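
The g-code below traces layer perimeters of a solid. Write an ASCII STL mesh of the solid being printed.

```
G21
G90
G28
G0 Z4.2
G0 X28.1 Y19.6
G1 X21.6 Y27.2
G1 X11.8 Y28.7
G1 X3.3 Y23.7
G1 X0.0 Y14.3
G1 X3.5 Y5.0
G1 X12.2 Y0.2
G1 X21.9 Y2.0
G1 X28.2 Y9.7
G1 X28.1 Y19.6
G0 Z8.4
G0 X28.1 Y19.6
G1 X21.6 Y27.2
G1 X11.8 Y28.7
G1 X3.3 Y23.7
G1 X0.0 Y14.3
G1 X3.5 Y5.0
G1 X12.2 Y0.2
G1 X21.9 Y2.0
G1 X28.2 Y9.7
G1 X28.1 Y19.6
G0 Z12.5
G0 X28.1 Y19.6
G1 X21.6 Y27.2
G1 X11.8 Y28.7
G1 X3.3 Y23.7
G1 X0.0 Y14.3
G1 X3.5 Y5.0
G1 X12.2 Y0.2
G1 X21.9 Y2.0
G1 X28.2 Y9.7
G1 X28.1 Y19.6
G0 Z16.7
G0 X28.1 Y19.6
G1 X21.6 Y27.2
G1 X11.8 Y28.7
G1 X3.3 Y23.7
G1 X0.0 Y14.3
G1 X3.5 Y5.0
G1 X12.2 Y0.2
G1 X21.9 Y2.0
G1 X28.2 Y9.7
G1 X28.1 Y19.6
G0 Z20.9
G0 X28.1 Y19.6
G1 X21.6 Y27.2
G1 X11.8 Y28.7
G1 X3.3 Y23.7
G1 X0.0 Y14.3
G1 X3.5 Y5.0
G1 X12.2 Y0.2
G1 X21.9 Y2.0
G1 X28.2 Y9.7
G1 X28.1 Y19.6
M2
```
solid part
  facet normal 0.0000 0.0000 -1.0000
    outer loop
      vertex 11.8 28.7 0.0
      vertex 21.6 27.2 0.0
      vertex 28.1 19.6 0.0
    endloop
  endfacet
  facet normal 0.0000 0.0000 -1.0000
    outer loop
      vertex 3.3 23.7 0.0
      vertex 11.8 28.7 0.0
      vertex 28.1 19.6 0.0
    endloop
  endfacet
  facet normal 0.0000 0.0000 -1.0000
    outer loop
      vertex 0.0 14.3 0.0
      vertex 3.3 23.7 0.0
      vertex 28.1 19.6 0.0
    endloop
  endfacet
  facet normal 0.0000 0.0000 -1.0000
    outer loop
      vertex 3.5 5.0 0.0
      vertex 0.0 14.3 0.0
      vertex 28.1 19.6 0.0
    endloop
  endfacet
  facet normal 0.0000 0.0000 -1.0000
    outer loop
      vertex 12.2 0.2 0.0
      vertex 3.5 5.0 0.0
      vertex 28.1 19.6 0.0
    endloop
  endfacet
  facet normal 0.0000 0.0000 -1.0000
    outer loop
      vertex 21.9 2.0 0.0
      vertex 12.2 0.2 0.0
      vertex 28.1 19.6 0.0
    endloop
  endfacet
  facet normal 0.0000 0.0000 -1.0000
    outer loop
      vertex 28.2 9.7 0.0
      vertex 21.9 2.0 0.0
      vertex 28.1 19.6 0.0
    endloop
  endfacet
  facet normal 0.0000 0.0000 1.0000
    outer loop
      vertex 28.1 19.6 20.9
      vertex 21.6 27.2 20.9
      vertex 11.8 28.7 20.9
    endloop
  endfacet
  facet normal 0.0000 0.0000 1.0000
    outer loop
      vertex 28.1 19.6 20.9
      vertex 11.8 28.7 20.9
      vertex 3.3 23.7 20.9
    endloop
  endfacet
  facet normal 0.0000 0.0000 1.0000
    outer loop
      vertex 28.1 19.6 20.9
      vertex 3.3 23.7 20.9
      vertex 0.0 14.3 20.9
    endloop
  endfacet
  facet normal 0.0000 0.0000 1.0000
    outer loop
      vertex 28.1 19.6 20.9
      vertex 0.0 14.3 20.9
      vertex 3.5 5.0 20.9
    endloop
  endfacet
  facet normal 0.0000 0.0000 1.0000
    outer loop
      vertex 28.1 19.6 20.9
      vertex 3.5 5.0 20.9
      vertex 12.2 0.2 20.9
    endloop
  endfacet
  facet normal 0.0000 0.0000 1.0000
    outer loop
      vertex 28.1 19.6 20.9
      vertex 12.2 0.2 20.9
      vertex 21.9 2.0 20.9
    endloop
  endfacet
  facet normal 0.0000 0.0000 1.0000
    outer loop
      vertex 28.1 19.6 20.9
      vertex 21.9 2.0 20.9
      vertex 28.2 9.7 20.9
    endloop
  endfacet
  facet normal 0.7600 0.6500 0.0000
    outer loop
      vertex 28.1 19.6 0.0
      vertex 21.6 27.2 0.0
      vertex 21.6 27.2 20.9
    endloop
  endfacet
  facet normal 0.7600 0.6500 0.0000
    outer loop
      vertex 28.1 19.6 0.0
      vertex 21.6 27.2 20.9
      vertex 28.1 19.6 20.9
    endloop
  endfacet
  facet normal 0.1513 0.9885 0.0000
    outer loop
      vertex 21.6 27.2 0.0
      vertex 11.8 28.7 0.0
      vertex 11.8 28.7 20.9
    endloop
  endfacet
  facet normal 0.1513 0.9885 0.0000
    outer loop
      vertex 21.6 27.2 0.0
      vertex 11.8 28.7 20.9
      vertex 21.6 27.2 20.9
    endloop
  endfacet
  facet normal -0.5070 0.8619 0.0000
    outer loop
      vertex 11.8 28.7 0.0
      vertex 3.3 23.7 0.0
      vertex 3.3 23.7 20.9
    endloop
  endfacet
  facet normal -0.5070 0.8619 0.0000
    outer loop
      vertex 11.8 28.7 0.0
      vertex 3.3 23.7 20.9
      vertex 11.8 28.7 20.9
    endloop
  endfacet
  facet normal -0.9435 0.3312 0.0000
    outer loop
      vertex 3.3 23.7 0.0
      vertex 0.0 14.3 0.0
      vertex 0.0 14.3 20.9
    endloop
  endfacet
  facet normal -0.9435 0.3312 0.0000
    outer loop
      vertex 3.3 23.7 0.0
      vertex 0.0 14.3 20.9
      vertex 3.3 23.7 20.9
    endloop
  endfacet
  facet normal -0.9359 -0.3522 0.0000
    outer loop
      vertex 0.0 14.3 0.0
      vertex 3.5 5.0 0.0
      vertex 3.5 5.0 20.9
    endloop
  endfacet
  facet normal -0.9359 -0.3522 0.0000
    outer loop
      vertex 0.0 14.3 0.0
      vertex 3.5 5.0 20.9
      vertex 0.0 14.3 20.9
    endloop
  endfacet
  facet normal -0.4831 -0.8756 0.0000
    outer loop
      vertex 3.5 5.0 0.0
      vertex 12.2 0.2 0.0
      vertex 12.2 0.2 20.9
    endloop
  endfacet
  facet normal -0.4831 -0.8756 0.0000
    outer loop
      vertex 3.5 5.0 0.0
      vertex 12.2 0.2 20.9
      vertex 3.5 5.0 20.9
    endloop
  endfacet
  facet normal 0.1825 -0.9832 0.0000
    outer loop
      vertex 12.2 0.2 0.0
      vertex 21.9 2.0 0.0
      vertex 21.9 2.0 20.9
    endloop
  endfacet
  facet normal 0.1825 -0.9832 0.0000
    outer loop
      vertex 12.2 0.2 0.0
      vertex 21.9 2.0 20.9
      vertex 12.2 0.2 20.9
    endloop
  endfacet
  facet normal 0.7740 -0.6332 0.0000
    outer loop
      vertex 21.9 2.0 0.0
      vertex 28.2 9.7 0.0
      vertex 28.2 9.7 20.9
    endloop
  endfacet
  facet normal 0.7740 -0.6332 0.0000
    outer loop
      vertex 21.9 2.0 0.0
      vertex 28.2 9.7 20.9
      vertex 21.9 2.0 20.9
    endloop
  endfacet
  facet normal 0.9999 0.0101 0.0000
    outer loop
      vertex 28.2 9.7 0.0
      vertex 28.1 19.6 0.0
      vertex 28.1 19.6 20.9
    endloop
  endfacet
  facet normal 0.9999 0.0101 0.0000
    outer loop
      vertex 28.2 9.7 0.0
      vertex 28.1 19.6 20.9
      vertex 28.2 9.7 20.9
    endloop
  endfacet
endsolid part

The G0 Z moves step by Δz≈4.2 mm. Every layer's G1 loop is the same polygon, so the solid is a straight extrusion of it from z=0 to z≈20.9. Closing with flat bottom and top caps and triangulating gives 32 facets — a regular 9-sided prism (a cylinder approximated with 9 flat sides), circumscribed radius ≈ 14.5 mm, height ≈ 20.9 mm.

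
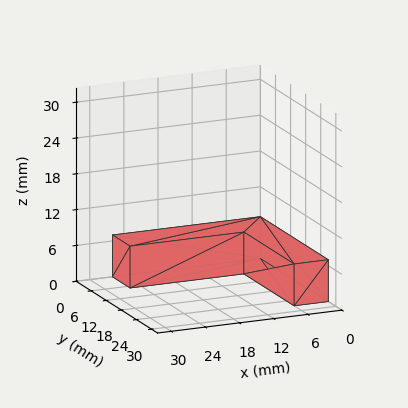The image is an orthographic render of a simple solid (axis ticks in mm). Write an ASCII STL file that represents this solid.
Reading the render: the shape is an L-shaped prism: outer 26 × 27 mm, arm thicknesses ≈ 7 mm (horizontal) and 6 mm (vertical), extruded 7 mm in z (dimensions read to the nearest mm from the axis ticks). For the STL, each face is triangulated and given an outward normal.

solid part
  facet normal 0.0000 0.0000 -1.0000
    outer loop
      vertex 26.00 7.00 0.00
      vertex 26.00 0.00 0.00
      vertex 0.00 0.00 0.00
    endloop
  endfacet
  facet normal 0.0000 0.0000 -1.0000
    outer loop
      vertex 6.00 7.00 0.00
      vertex 26.00 7.00 0.00
      vertex 0.00 0.00 0.00
    endloop
  endfacet
  facet normal 0.0000 0.0000 -1.0000
    outer loop
      vertex 6.00 27.00 0.00
      vertex 6.00 7.00 0.00
      vertex 0.00 0.00 0.00
    endloop
  endfacet
  facet normal 0.0000 0.0000 -1.0000
    outer loop
      vertex 0.00 27.00 0.00
      vertex 6.00 27.00 0.00
      vertex 0.00 0.00 0.00
    endloop
  endfacet
  facet normal 0.0000 0.0000 1.0000
    outer loop
      vertex 0.00 0.00 7.00
      vertex 26.00 0.00 7.00
      vertex 26.00 7.00 7.00
    endloop
  endfacet
  facet normal 0.0000 0.0000 1.0000
    outer loop
      vertex 0.00 0.00 7.00
      vertex 26.00 7.00 7.00
      vertex 6.00 7.00 7.00
    endloop
  endfacet
  facet normal 0.0000 0.0000 1.0000
    outer loop
      vertex 0.00 0.00 7.00
      vertex 6.00 7.00 7.00
      vertex 6.00 27.00 7.00
    endloop
  endfacet
  facet normal 0.0000 0.0000 1.0000
    outer loop
      vertex 0.00 0.00 7.00
      vertex 6.00 27.00 7.00
      vertex 0.00 27.00 7.00
    endloop
  endfacet
  facet normal 0.0000 -1.0000 0.0000
    outer loop
      vertex 0.00 0.00 0.00
      vertex 26.00 0.00 0.00
      vertex 26.00 0.00 7.00
    endloop
  endfacet
  facet normal 0.0000 -1.0000 0.0000
    outer loop
      vertex 0.00 0.00 0.00
      vertex 26.00 0.00 7.00
      vertex 0.00 0.00 7.00
    endloop
  endfacet
  facet normal 1.0000 0.0000 0.0000
    outer loop
      vertex 26.00 0.00 0.00
      vertex 26.00 7.00 0.00
      vertex 26.00 7.00 7.00
    endloop
  endfacet
  facet normal 1.0000 0.0000 0.0000
    outer loop
      vertex 26.00 0.00 0.00
      vertex 26.00 7.00 7.00
      vertex 26.00 0.00 7.00
    endloop
  endfacet
  facet normal 0.0000 1.0000 0.0000
    outer loop
      vertex 26.00 7.00 0.00
      vertex 6.00 7.00 0.00
      vertex 6.00 7.00 7.00
    endloop
  endfacet
  facet normal 0.0000 1.0000 0.0000
    outer loop
      vertex 26.00 7.00 0.00
      vertex 6.00 7.00 7.00
      vertex 26.00 7.00 7.00
    endloop
  endfacet
  facet normal 1.0000 0.0000 0.0000
    outer loop
      vertex 6.00 7.00 0.00
      vertex 6.00 27.00 0.00
      vertex 6.00 27.00 7.00
    endloop
  endfacet
  facet normal 1.0000 0.0000 0.0000
    outer loop
      vertex 6.00 7.00 0.00
      vertex 6.00 27.00 7.00
      vertex 6.00 7.00 7.00
    endloop
  endfacet
  facet normal 0.0000 1.0000 0.0000
    outer loop
      vertex 6.00 27.00 0.00
      vertex 0.00 27.00 0.00
      vertex 0.00 27.00 7.00
    endloop
  endfacet
  facet normal 0.0000 1.0000 0.0000
    outer loop
      vertex 6.00 27.00 0.00
      vertex 0.00 27.00 7.00
      vertex 6.00 27.00 7.00
    endloop
  endfacet
  facet normal -1.0000 0.0000 0.0000
    outer loop
      vertex 0.00 27.00 0.00
      vertex 0.00 0.00 0.00
      vertex 0.00 0.00 7.00
    endloop
  endfacet
  facet normal -1.0000 0.0000 0.0000
    outer loop
      vertex 0.00 27.00 0.00
      vertex 0.00 0.00 7.00
      vertex 0.00 27.00 7.00
    endloop
  endfacet
endsolid part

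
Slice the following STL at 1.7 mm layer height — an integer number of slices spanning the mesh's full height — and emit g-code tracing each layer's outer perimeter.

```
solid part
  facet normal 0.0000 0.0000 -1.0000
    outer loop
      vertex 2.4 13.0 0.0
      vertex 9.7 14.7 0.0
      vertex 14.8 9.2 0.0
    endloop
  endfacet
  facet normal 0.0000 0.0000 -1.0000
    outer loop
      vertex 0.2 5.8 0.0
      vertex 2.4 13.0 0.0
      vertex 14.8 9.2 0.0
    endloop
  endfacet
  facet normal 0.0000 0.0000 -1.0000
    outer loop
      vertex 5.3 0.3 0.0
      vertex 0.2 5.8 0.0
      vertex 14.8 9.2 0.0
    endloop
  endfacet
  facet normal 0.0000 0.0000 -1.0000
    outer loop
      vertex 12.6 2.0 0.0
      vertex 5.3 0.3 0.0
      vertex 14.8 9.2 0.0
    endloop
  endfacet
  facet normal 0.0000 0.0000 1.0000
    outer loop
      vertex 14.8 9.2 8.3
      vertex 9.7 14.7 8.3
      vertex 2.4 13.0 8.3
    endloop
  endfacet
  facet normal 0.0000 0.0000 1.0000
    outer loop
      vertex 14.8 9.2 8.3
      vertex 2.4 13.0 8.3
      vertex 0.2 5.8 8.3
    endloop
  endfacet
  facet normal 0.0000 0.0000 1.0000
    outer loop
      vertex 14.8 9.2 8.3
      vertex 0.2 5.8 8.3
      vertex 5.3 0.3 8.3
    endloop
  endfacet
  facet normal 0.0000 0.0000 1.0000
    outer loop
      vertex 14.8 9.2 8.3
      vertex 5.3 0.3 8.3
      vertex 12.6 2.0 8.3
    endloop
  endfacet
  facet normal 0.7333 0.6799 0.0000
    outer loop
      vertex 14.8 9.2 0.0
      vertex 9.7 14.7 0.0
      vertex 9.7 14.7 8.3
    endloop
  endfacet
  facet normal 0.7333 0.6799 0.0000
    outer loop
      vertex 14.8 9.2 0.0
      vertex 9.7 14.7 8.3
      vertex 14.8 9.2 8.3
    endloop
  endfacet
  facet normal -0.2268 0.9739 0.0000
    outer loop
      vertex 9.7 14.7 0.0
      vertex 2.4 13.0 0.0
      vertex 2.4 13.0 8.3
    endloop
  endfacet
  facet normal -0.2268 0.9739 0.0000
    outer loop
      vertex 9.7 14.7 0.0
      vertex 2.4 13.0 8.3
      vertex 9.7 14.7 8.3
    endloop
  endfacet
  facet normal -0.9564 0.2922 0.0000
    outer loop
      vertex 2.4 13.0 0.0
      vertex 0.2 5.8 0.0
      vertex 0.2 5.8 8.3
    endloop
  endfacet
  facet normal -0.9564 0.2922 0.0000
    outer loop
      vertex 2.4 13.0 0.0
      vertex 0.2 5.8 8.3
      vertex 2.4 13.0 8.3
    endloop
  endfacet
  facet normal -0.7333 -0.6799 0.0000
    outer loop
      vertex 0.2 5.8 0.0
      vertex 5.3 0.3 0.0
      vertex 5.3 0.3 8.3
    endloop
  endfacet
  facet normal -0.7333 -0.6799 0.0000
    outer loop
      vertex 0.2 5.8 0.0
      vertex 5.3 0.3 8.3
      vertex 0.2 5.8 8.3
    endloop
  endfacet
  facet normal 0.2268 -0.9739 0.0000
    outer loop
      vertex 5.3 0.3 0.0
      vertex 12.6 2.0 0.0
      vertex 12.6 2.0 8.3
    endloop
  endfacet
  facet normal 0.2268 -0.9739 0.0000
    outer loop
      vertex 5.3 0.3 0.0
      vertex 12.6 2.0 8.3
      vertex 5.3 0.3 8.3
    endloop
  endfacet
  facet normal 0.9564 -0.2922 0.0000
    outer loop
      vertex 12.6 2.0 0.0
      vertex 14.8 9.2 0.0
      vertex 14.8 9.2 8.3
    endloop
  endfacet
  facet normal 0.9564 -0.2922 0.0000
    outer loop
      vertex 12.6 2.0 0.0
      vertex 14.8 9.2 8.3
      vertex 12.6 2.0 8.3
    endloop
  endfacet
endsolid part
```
; perimeter-only toolpath
G21 ; units = mm
G90 ; absolute positioning
G28 ; home
; layer 1
G0 Z1.7
G0 X14.8 Y9.2
G1 X9.7 Y14.7
G1 X2.4 Y13.0
G1 X0.2 Y5.8
G1 X5.3 Y0.3
G1 X12.6 Y2.0
G1 X14.8 Y9.2
; layer 2
G0 Z3.3
G0 X14.8 Y9.2
G1 X9.7 Y14.7
G1 X2.4 Y13.0
G1 X0.2 Y5.8
G1 X5.3 Y0.3
G1 X12.6 Y2.0
G1 X14.8 Y9.2
; layer 3
G0 Z5.0
G0 X14.8 Y9.2
G1 X9.7 Y14.7
G1 X2.4 Y13.0
G1 X0.2 Y5.8
G1 X5.3 Y0.3
G1 X12.6 Y2.0
G1 X14.8 Y9.2
; layer 4
G0 Z6.6
G0 X14.8 Y9.2
G1 X9.7 Y14.7
G1 X2.4 Y13.0
G1 X0.2 Y5.8
G1 X5.3 Y0.3
G1 X12.6 Y2.0
G1 X14.8 Y9.2
; layer 5
G0 Z8.3
G0 X14.8 Y9.2
G1 X9.7 Y14.7
G1 X2.4 Y13.0
G1 X0.2 Y5.8
G1 X5.3 Y0.3
G1 X12.6 Y2.0
G1 X14.8 Y9.2
M2 ; end

The solid is a regular 6-sided prism (a cylinder approximated with 6 flat sides), circumscribed radius ≈ 7.5 mm, height ≈ 8.3 mm. Slicing at Δz = 1.7 mm — 5 equal slices spanning the solid's height, so layer i sits at z = i·h/5 — gives 5 non-empty perimeters. Each is a 6-segment closed polygon; G0 lifts to the layer z and rapids to the start vertex, then G1 traces the edges.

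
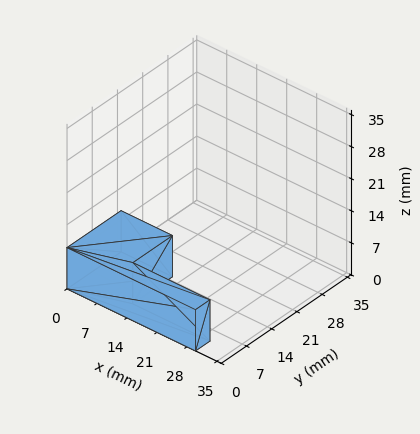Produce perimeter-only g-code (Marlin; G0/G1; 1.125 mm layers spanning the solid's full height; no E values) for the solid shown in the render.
Reading the render: the shape is an L-shaped prism: outer 30 × 15 mm, arm thicknesses ≈ 4 mm (horizontal) and 12 mm (vertical), extruded 9 mm in z (dimensions read to the nearest mm from the axis ticks). For the g-code, the solid's height is divided into equal slices at the stated Δz and each level perimeter traced with G1 moves after a G0 lift.

; perimeter-only toolpath
G21 ; units = mm
G90 ; absolute positioning
G28 ; home
; layer 1
G0 Z1.125
G0 X0.000 Y0.000
G1 X30.000 Y0.000
G1 X30.000 Y4.000
G1 X12.000 Y4.000
G1 X12.000 Y15.000
G1 X0.000 Y15.000
G1 X0.000 Y0.000
; layer 2
G0 Z2.250
G0 X0.000 Y0.000
G1 X30.000 Y0.000
G1 X30.000 Y4.000
G1 X12.000 Y4.000
G1 X12.000 Y15.000
G1 X0.000 Y15.000
G1 X0.000 Y0.000
; layer 3
G0 Z3.375
G0 X0.000 Y0.000
G1 X30.000 Y0.000
G1 X30.000 Y4.000
G1 X12.000 Y4.000
G1 X12.000 Y15.000
G1 X0.000 Y15.000
G1 X0.000 Y0.000
; layer 4
G0 Z4.500
G0 X0.000 Y0.000
G1 X30.000 Y0.000
G1 X30.000 Y4.000
G1 X12.000 Y4.000
G1 X12.000 Y15.000
G1 X0.000 Y15.000
G1 X0.000 Y0.000
; layer 5
G0 Z5.625
G0 X0.000 Y0.000
G1 X30.000 Y0.000
G1 X30.000 Y4.000
G1 X12.000 Y4.000
G1 X12.000 Y15.000
G1 X0.000 Y15.000
G1 X0.000 Y0.000
; layer 6
G0 Z6.750
G0 X0.000 Y0.000
G1 X30.000 Y0.000
G1 X30.000 Y4.000
G1 X12.000 Y4.000
G1 X12.000 Y15.000
G1 X0.000 Y15.000
G1 X0.000 Y0.000
; layer 7
G0 Z7.875
G0 X0.000 Y0.000
G1 X30.000 Y0.000
G1 X30.000 Y4.000
G1 X12.000 Y4.000
G1 X12.000 Y15.000
G1 X0.000 Y15.000
G1 X0.000 Y0.000
; layer 8
G0 Z9.000
G0 X0.000 Y0.000
G1 X30.000 Y0.000
G1 X30.000 Y4.000
G1 X12.000 Y4.000
G1 X12.000 Y15.000
G1 X0.000 Y15.000
G1 X0.000 Y0.000
M2 ; end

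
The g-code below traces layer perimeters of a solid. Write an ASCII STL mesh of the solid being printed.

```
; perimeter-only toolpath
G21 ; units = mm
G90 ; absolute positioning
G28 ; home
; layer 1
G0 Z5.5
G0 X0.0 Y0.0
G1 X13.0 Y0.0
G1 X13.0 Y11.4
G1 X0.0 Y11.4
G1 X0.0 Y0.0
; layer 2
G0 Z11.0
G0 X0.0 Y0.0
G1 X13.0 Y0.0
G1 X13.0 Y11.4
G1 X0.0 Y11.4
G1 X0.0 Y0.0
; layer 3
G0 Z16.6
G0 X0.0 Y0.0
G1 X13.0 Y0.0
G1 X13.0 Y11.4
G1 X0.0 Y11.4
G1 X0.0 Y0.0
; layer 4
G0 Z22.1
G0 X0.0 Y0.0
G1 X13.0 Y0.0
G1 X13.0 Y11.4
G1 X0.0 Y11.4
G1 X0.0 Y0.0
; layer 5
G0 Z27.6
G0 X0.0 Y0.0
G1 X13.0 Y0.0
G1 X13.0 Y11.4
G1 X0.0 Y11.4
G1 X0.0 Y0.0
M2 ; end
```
solid part
  facet normal 0.0000 0.0000 -1.0000
    outer loop
      vertex 13.0 11.4 0.0
      vertex 13.0 0.0 0.0
      vertex 0.0 0.0 0.0
    endloop
  endfacet
  facet normal 0.0000 0.0000 -1.0000
    outer loop
      vertex 0.0 11.4 0.0
      vertex 13.0 11.4 0.0
      vertex 0.0 0.0 0.0
    endloop
  endfacet
  facet normal 0.0000 0.0000 1.0000
    outer loop
      vertex 0.0 0.0 27.6
      vertex 13.0 0.0 27.6
      vertex 13.0 11.4 27.6
    endloop
  endfacet
  facet normal 0.0000 0.0000 1.0000
    outer loop
      vertex 0.0 0.0 27.6
      vertex 13.0 11.4 27.6
      vertex 0.0 11.4 27.6
    endloop
  endfacet
  facet normal 0.0000 -1.0000 0.0000
    outer loop
      vertex 0.0 0.0 0.0
      vertex 13.0 0.0 0.0
      vertex 13.0 0.0 27.6
    endloop
  endfacet
  facet normal 0.0000 -1.0000 0.0000
    outer loop
      vertex 0.0 0.0 0.0
      vertex 13.0 0.0 27.6
      vertex 0.0 0.0 27.6
    endloop
  endfacet
  facet normal 0.0000 1.0000 0.0000
    outer loop
      vertex 13.0 11.4 27.6
      vertex 13.0 11.4 0.0
      vertex 0.0 11.4 0.0
    endloop
  endfacet
  facet normal 0.0000 1.0000 0.0000
    outer loop
      vertex 0.0 11.4 27.6
      vertex 13.0 11.4 27.6
      vertex 0.0 11.4 0.0
    endloop
  endfacet
  facet normal -1.0000 0.0000 0.0000
    outer loop
      vertex 0.0 11.4 27.6
      vertex 0.0 11.4 0.0
      vertex 0.0 0.0 0.0
    endloop
  endfacet
  facet normal -1.0000 0.0000 0.0000
    outer loop
      vertex 0.0 0.0 27.6
      vertex 0.0 11.4 27.6
      vertex 0.0 0.0 0.0
    endloop
  endfacet
  facet normal 1.0000 0.0000 0.0000
    outer loop
      vertex 13.0 0.0 0.0
      vertex 13.0 11.4 0.0
      vertex 13.0 11.4 27.6
    endloop
  endfacet
  facet normal 1.0000 0.0000 0.0000
    outer loop
      vertex 13.0 0.0 0.0
      vertex 13.0 11.4 27.6
      vertex 13.0 0.0 27.6
    endloop
  endfacet
endsolid part

The G0 Z moves step by Δz≈5.5 mm. Every layer's G1 loop is the same polygon, so the solid is a straight extrusion of it from z=0 to z≈27.6. Closing with flat bottom and top caps and triangulating gives 12 facets — a rectangular box, roughly 13 × 11.4 mm footprint and 27.6 mm tall.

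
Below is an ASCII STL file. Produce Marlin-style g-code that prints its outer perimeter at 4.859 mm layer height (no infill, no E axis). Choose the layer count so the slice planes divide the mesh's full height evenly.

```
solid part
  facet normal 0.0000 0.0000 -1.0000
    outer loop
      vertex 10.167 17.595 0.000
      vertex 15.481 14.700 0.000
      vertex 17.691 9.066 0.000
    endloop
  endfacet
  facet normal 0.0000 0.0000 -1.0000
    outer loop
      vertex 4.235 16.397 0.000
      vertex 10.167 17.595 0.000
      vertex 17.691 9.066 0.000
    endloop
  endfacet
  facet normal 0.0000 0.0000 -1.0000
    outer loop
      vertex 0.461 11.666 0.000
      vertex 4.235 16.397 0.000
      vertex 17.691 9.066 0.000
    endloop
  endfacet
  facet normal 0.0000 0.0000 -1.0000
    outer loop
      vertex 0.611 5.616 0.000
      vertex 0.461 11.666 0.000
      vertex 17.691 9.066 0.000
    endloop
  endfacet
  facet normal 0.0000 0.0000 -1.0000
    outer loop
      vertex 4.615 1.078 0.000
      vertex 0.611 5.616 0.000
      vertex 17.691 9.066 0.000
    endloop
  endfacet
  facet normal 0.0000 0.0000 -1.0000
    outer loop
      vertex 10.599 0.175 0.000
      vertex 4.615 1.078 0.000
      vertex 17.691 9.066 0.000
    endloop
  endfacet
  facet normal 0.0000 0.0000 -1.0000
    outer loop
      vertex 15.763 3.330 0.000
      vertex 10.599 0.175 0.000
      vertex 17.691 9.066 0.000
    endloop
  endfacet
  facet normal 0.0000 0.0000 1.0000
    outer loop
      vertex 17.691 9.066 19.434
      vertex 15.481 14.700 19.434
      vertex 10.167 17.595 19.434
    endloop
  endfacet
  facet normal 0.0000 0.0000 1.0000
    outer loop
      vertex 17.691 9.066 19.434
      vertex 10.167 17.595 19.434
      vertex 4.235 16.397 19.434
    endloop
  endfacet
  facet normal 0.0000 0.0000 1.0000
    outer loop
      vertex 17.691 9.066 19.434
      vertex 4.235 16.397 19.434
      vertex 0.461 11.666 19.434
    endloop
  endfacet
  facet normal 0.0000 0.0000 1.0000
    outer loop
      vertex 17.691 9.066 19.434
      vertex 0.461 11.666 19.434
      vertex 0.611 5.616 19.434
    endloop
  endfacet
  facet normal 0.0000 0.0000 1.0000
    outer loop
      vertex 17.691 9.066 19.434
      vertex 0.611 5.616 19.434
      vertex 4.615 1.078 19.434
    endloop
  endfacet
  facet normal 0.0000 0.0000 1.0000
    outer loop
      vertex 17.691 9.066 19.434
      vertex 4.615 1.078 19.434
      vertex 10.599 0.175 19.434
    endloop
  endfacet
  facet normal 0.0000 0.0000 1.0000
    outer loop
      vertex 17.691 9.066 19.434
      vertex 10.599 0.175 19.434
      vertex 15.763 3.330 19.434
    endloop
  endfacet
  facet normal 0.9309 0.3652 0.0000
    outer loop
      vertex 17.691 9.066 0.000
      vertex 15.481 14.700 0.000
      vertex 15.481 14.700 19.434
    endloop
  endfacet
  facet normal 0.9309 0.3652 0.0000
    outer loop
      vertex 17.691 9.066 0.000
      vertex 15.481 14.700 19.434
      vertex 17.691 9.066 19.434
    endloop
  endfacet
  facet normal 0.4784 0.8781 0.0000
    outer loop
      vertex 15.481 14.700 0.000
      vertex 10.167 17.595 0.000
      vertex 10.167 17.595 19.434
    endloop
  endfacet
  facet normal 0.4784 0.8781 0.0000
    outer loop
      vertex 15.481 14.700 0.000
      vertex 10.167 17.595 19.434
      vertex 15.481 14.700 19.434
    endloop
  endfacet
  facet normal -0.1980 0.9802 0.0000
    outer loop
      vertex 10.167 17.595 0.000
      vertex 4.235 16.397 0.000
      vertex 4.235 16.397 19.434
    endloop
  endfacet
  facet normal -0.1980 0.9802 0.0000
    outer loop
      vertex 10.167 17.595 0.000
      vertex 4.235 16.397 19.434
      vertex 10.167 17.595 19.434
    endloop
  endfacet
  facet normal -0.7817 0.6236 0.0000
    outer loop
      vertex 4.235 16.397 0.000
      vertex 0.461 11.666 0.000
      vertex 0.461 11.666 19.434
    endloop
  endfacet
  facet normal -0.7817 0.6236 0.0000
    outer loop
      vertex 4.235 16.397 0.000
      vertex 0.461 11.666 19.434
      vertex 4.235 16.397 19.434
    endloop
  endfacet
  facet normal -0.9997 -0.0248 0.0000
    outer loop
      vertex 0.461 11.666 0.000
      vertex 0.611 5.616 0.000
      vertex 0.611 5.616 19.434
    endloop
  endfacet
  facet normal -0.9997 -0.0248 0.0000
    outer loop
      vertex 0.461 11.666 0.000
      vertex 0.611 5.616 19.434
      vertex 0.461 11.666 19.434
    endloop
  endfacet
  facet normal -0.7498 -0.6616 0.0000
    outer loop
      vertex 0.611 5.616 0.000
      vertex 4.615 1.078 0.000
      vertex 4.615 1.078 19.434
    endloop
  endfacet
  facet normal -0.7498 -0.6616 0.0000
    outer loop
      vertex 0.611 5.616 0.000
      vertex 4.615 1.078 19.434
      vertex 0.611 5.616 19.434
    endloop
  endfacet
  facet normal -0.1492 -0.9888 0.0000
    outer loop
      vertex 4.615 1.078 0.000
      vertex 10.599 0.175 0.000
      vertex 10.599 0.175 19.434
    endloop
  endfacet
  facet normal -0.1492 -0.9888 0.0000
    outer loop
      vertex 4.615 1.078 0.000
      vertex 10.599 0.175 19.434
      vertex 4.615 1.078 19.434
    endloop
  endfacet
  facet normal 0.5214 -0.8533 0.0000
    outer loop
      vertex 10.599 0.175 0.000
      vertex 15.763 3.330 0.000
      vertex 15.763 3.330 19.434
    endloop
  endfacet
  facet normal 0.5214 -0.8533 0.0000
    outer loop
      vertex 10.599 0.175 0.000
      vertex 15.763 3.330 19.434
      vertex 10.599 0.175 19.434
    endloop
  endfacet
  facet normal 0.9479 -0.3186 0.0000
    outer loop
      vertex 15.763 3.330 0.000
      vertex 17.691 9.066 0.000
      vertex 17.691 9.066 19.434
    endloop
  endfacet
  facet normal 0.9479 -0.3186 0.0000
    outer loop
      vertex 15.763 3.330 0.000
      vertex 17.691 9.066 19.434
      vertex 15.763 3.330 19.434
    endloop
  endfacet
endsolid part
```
; perimeter-only toolpath
G21 ; units = mm
G90 ; absolute positioning
G28 ; home
; layer 1
G0 Z4.859
G0 X17.691 Y9.066
G1 X15.481 Y14.700
G1 X10.167 Y17.595
G1 X4.235 Y16.397
G1 X0.461 Y11.666
G1 X0.611 Y5.616
G1 X4.615 Y1.078
G1 X10.599 Y0.175
G1 X15.763 Y3.330
G1 X17.691 Y9.066
; layer 2
G0 Z9.717
G0 X17.691 Y9.066
G1 X15.481 Y14.700
G1 X10.167 Y17.595
G1 X4.235 Y16.397
G1 X0.461 Y11.666
G1 X0.611 Y5.616
G1 X4.615 Y1.078
G1 X10.599 Y0.175
G1 X15.763 Y3.330
G1 X17.691 Y9.066
; layer 3
G0 Z14.576
G0 X17.691 Y9.066
G1 X15.481 Y14.700
G1 X10.167 Y17.595
G1 X4.235 Y16.397
G1 X0.461 Y11.666
G1 X0.611 Y5.616
G1 X4.615 Y1.078
G1 X10.599 Y0.175
G1 X15.763 Y3.330
G1 X17.691 Y9.066
; layer 4
G0 Z19.434
G0 X17.691 Y9.066
G1 X15.481 Y14.700
G1 X10.167 Y17.595
G1 X4.235 Y16.397
G1 X0.461 Y11.666
G1 X0.611 Y5.616
G1 X4.615 Y1.078
G1 X10.599 Y0.175
G1 X15.763 Y3.330
G1 X17.691 Y9.066
M2 ; end

The solid is a regular 9-sided prism (a cylinder approximated with 9 flat sides), circumscribed radius ≈ 8.85 mm, height ≈ 19.4 mm. Slicing at Δz = 4.859 mm — 4 equal slices spanning the solid's height, so layer i sits at z = i·h/4 — gives 4 non-empty perimeters. Each is a 9-segment closed polygon; G0 lifts to the layer z and rapids to the start vertex, then G1 traces the edges.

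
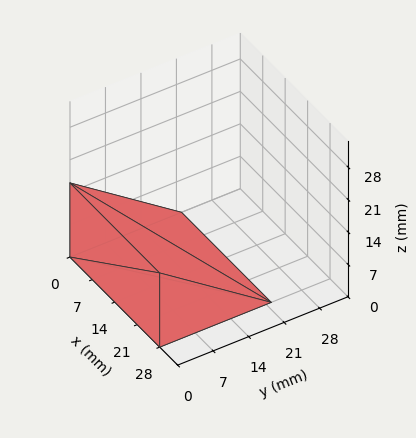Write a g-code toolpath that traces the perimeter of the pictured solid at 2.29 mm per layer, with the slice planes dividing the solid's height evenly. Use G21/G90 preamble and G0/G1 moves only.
Reading the render: the shape is a wedge (ramp): 28 × 22 mm base, rising to 16 mm along the y=0 edge and sloping linearly to z=0 at y=22 (dimensions read to the nearest mm from the axis ticks). For the g-code, the solid's height is divided into equal slices at the stated Δz and each level perimeter traced with G1 moves after a G0 lift.

; perimeter-only toolpath
G21 ; units = mm
G90 ; absolute positioning
G28 ; home
; layer 1
G0 Z2.29
G0 X0.00 Y0.00
G1 X28.00 Y0.00
G1 X28.00 Y18.86
G1 X0.00 Y18.86
G1 X0.00 Y0.00
; layer 2
G0 Z4.57
G0 X0.00 Y0.00
G1 X28.00 Y0.00
G1 X28.00 Y15.71
G1 X0.00 Y15.71
G1 X0.00 Y0.00
; layer 3
G0 Z6.86
G0 X0.00 Y0.00
G1 X28.00 Y0.00
G1 X28.00 Y12.57
G1 X0.00 Y12.57
G1 X0.00 Y0.00
; layer 4
G0 Z9.14
G0 X0.00 Y0.00
G1 X28.00 Y0.00
G1 X28.00 Y9.43
G1 X0.00 Y9.43
G1 X0.00 Y0.00
; layer 5
G0 Z11.43
G0 X0.00 Y0.00
G1 X28.00 Y0.00
G1 X28.00 Y6.29
G1 X0.00 Y6.29
G1 X0.00 Y0.00
; layer 6
G0 Z13.71
G0 X0.00 Y0.00
G1 X28.00 Y0.00
G1 X28.00 Y3.14
G1 X0.00 Y3.14
G1 X0.00 Y0.00
M2 ; end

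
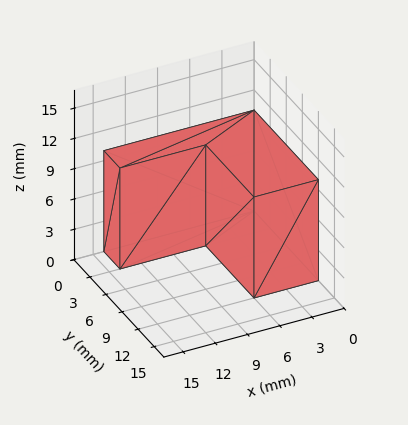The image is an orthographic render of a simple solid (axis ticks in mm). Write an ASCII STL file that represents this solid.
Reading the render: the shape is an L-shaped prism: outer 14 × 12 mm, arm thicknesses ≈ 3 mm (horizontal) and 6 mm (vertical), extruded 10 mm in z (dimensions read to the nearest mm from the axis ticks). For the STL, each face is triangulated and given an outward normal.

solid part
  facet normal 0.0000 0.0000 -1.0000
    outer loop
      vertex 14.000 3.000 0.000
      vertex 14.000 0.000 0.000
      vertex 0.000 0.000 0.000
    endloop
  endfacet
  facet normal 0.0000 0.0000 -1.0000
    outer loop
      vertex 6.000 3.000 0.000
      vertex 14.000 3.000 0.000
      vertex 0.000 0.000 0.000
    endloop
  endfacet
  facet normal 0.0000 0.0000 -1.0000
    outer loop
      vertex 6.000 12.000 0.000
      vertex 6.000 3.000 0.000
      vertex 0.000 0.000 0.000
    endloop
  endfacet
  facet normal 0.0000 0.0000 -1.0000
    outer loop
      vertex 0.000 12.000 0.000
      vertex 6.000 12.000 0.000
      vertex 0.000 0.000 0.000
    endloop
  endfacet
  facet normal 0.0000 0.0000 1.0000
    outer loop
      vertex 0.000 0.000 10.000
      vertex 14.000 0.000 10.000
      vertex 14.000 3.000 10.000
    endloop
  endfacet
  facet normal 0.0000 0.0000 1.0000
    outer loop
      vertex 0.000 0.000 10.000
      vertex 14.000 3.000 10.000
      vertex 6.000 3.000 10.000
    endloop
  endfacet
  facet normal 0.0000 0.0000 1.0000
    outer loop
      vertex 0.000 0.000 10.000
      vertex 6.000 3.000 10.000
      vertex 6.000 12.000 10.000
    endloop
  endfacet
  facet normal 0.0000 0.0000 1.0000
    outer loop
      vertex 0.000 0.000 10.000
      vertex 6.000 12.000 10.000
      vertex 0.000 12.000 10.000
    endloop
  endfacet
  facet normal 0.0000 -1.0000 0.0000
    outer loop
      vertex 0.000 0.000 0.000
      vertex 14.000 0.000 0.000
      vertex 14.000 0.000 10.000
    endloop
  endfacet
  facet normal 0.0000 -1.0000 0.0000
    outer loop
      vertex 0.000 0.000 0.000
      vertex 14.000 0.000 10.000
      vertex 0.000 0.000 10.000
    endloop
  endfacet
  facet normal 1.0000 0.0000 0.0000
    outer loop
      vertex 14.000 0.000 0.000
      vertex 14.000 3.000 0.000
      vertex 14.000 3.000 10.000
    endloop
  endfacet
  facet normal 1.0000 0.0000 0.0000
    outer loop
      vertex 14.000 0.000 0.000
      vertex 14.000 3.000 10.000
      vertex 14.000 0.000 10.000
    endloop
  endfacet
  facet normal 0.0000 1.0000 0.0000
    outer loop
      vertex 14.000 3.000 0.000
      vertex 6.000 3.000 0.000
      vertex 6.000 3.000 10.000
    endloop
  endfacet
  facet normal 0.0000 1.0000 0.0000
    outer loop
      vertex 14.000 3.000 0.000
      vertex 6.000 3.000 10.000
      vertex 14.000 3.000 10.000
    endloop
  endfacet
  facet normal 1.0000 0.0000 0.0000
    outer loop
      vertex 6.000 3.000 0.000
      vertex 6.000 12.000 0.000
      vertex 6.000 12.000 10.000
    endloop
  endfacet
  facet normal 1.0000 0.0000 0.0000
    outer loop
      vertex 6.000 3.000 0.000
      vertex 6.000 12.000 10.000
      vertex 6.000 3.000 10.000
    endloop
  endfacet
  facet normal 0.0000 1.0000 0.0000
    outer loop
      vertex 6.000 12.000 0.000
      vertex 0.000 12.000 0.000
      vertex 0.000 12.000 10.000
    endloop
  endfacet
  facet normal 0.0000 1.0000 0.0000
    outer loop
      vertex 6.000 12.000 0.000
      vertex 0.000 12.000 10.000
      vertex 6.000 12.000 10.000
    endloop
  endfacet
  facet normal -1.0000 0.0000 0.0000
    outer loop
      vertex 0.000 12.000 0.000
      vertex 0.000 0.000 0.000
      vertex 0.000 0.000 10.000
    endloop
  endfacet
  facet normal -1.0000 0.0000 0.0000
    outer loop
      vertex 0.000 12.000 0.000
      vertex 0.000 0.000 10.000
      vertex 0.000 12.000 10.000
    endloop
  endfacet
endsolid part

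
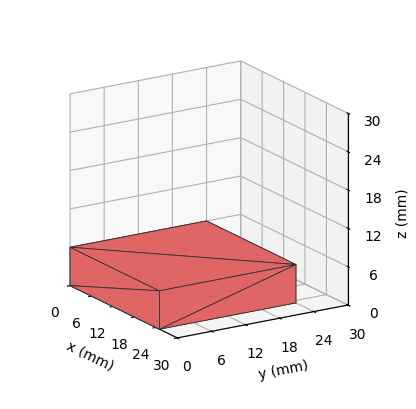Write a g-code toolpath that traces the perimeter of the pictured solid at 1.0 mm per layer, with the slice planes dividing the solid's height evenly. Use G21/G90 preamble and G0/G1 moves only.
Reading the render: the shape is a rectangular box, roughly 25 × 24 mm footprint and 6 mm tall (dimensions read to the nearest mm from the axis ticks). For the g-code, the solid's height is divided into equal slices at the stated Δz and each level perimeter traced with G1 moves after a G0 lift.

; perimeter-only toolpath
G21 ; units = mm
G90 ; absolute positioning
G28 ; home
; layer 1
G0 Z1.0
G0 X0.0 Y0.0
G1 X25.0 Y0.0
G1 X25.0 Y24.0
G1 X0.0 Y24.0
G1 X0.0 Y0.0
; layer 2
G0 Z2.0
G0 X0.0 Y0.0
G1 X25.0 Y0.0
G1 X25.0 Y24.0
G1 X0.0 Y24.0
G1 X0.0 Y0.0
; layer 3
G0 Z3.0
G0 X0.0 Y0.0
G1 X25.0 Y0.0
G1 X25.0 Y24.0
G1 X0.0 Y24.0
G1 X0.0 Y0.0
; layer 4
G0 Z4.0
G0 X0.0 Y0.0
G1 X25.0 Y0.0
G1 X25.0 Y24.0
G1 X0.0 Y24.0
G1 X0.0 Y0.0
; layer 5
G0 Z5.0
G0 X0.0 Y0.0
G1 X25.0 Y0.0
G1 X25.0 Y24.0
G1 X0.0 Y24.0
G1 X0.0 Y0.0
; layer 6
G0 Z6.0
G0 X0.0 Y0.0
G1 X25.0 Y0.0
G1 X25.0 Y24.0
G1 X0.0 Y24.0
G1 X0.0 Y0.0
M2 ; end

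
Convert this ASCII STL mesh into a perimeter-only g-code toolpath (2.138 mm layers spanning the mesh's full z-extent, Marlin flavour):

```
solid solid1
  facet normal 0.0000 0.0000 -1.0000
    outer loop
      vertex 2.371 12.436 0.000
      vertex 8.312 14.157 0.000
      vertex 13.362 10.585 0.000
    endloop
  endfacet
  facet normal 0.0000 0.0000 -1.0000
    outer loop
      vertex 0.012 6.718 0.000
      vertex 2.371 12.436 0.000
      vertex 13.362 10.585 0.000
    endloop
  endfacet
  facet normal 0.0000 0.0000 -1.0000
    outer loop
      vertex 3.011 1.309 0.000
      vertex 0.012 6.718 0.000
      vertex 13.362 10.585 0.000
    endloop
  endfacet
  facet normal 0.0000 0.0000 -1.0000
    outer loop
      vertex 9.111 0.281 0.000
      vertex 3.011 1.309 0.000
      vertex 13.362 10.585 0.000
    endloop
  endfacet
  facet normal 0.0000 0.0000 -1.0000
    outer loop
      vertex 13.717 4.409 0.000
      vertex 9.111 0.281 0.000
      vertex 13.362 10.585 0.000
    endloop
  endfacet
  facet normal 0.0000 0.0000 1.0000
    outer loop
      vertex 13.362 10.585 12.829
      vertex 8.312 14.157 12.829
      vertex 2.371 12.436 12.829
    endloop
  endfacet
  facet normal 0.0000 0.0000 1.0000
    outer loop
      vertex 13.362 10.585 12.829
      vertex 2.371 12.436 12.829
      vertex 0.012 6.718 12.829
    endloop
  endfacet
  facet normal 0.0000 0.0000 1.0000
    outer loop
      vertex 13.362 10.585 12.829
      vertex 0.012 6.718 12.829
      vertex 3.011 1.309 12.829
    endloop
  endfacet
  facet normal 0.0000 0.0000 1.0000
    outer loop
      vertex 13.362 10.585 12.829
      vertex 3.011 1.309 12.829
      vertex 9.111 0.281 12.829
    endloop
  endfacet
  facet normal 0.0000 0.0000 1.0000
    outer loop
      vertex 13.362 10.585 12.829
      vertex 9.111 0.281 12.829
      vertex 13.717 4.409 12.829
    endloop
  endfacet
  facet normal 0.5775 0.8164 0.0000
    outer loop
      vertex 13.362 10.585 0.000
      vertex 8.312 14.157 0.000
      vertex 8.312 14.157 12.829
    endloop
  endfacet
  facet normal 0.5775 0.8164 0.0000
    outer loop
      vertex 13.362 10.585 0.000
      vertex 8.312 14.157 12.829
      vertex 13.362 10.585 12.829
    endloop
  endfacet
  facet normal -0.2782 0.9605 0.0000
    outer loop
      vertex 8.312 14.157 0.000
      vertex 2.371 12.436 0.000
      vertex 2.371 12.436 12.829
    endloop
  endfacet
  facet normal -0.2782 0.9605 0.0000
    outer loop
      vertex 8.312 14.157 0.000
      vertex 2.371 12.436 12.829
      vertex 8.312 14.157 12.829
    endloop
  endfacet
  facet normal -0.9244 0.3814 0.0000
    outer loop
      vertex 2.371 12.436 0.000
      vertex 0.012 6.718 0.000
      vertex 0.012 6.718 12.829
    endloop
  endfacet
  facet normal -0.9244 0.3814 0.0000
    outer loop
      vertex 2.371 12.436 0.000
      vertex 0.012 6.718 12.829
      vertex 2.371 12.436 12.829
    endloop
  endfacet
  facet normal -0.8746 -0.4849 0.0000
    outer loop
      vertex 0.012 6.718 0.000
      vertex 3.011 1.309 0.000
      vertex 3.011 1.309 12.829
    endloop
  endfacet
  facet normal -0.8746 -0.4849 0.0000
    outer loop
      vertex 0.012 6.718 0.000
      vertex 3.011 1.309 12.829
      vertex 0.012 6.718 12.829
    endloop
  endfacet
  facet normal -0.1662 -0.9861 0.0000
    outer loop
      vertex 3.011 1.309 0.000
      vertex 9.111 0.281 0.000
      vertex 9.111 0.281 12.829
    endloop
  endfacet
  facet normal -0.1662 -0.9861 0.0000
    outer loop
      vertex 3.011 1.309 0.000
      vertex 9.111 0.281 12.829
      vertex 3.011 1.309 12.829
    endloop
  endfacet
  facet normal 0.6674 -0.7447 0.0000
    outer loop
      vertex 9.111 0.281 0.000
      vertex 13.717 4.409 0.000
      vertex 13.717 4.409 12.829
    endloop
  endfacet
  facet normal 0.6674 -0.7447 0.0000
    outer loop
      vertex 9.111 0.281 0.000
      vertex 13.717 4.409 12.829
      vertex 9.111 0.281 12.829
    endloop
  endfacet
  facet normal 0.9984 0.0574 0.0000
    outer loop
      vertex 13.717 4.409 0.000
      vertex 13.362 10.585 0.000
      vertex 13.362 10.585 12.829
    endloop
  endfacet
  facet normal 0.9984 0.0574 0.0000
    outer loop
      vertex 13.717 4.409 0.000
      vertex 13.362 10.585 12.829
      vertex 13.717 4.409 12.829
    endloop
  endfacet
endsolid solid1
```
; perimeter-only toolpath
G21 ; units = mm
G90 ; absolute positioning
G28 ; home
; layer 1
G0 Z2.138
G0 X13.362 Y10.585
G1 X8.312 Y14.157
G1 X2.371 Y12.436
G1 X0.012 Y6.718
G1 X3.011 Y1.309
G1 X9.111 Y0.281
G1 X13.717 Y4.409
G1 X13.362 Y10.585
; layer 2
G0 Z4.276
G0 X13.362 Y10.585
G1 X8.312 Y14.157
G1 X2.371 Y12.436
G1 X0.012 Y6.718
G1 X3.011 Y1.309
G1 X9.111 Y0.281
G1 X13.717 Y4.409
G1 X13.362 Y10.585
; layer 3
G0 Z6.415
G0 X13.362 Y10.585
G1 X8.312 Y14.157
G1 X2.371 Y12.436
G1 X0.012 Y6.718
G1 X3.011 Y1.309
G1 X9.111 Y0.281
G1 X13.717 Y4.409
G1 X13.362 Y10.585
; layer 4
G0 Z8.553
G0 X13.362 Y10.585
G1 X8.312 Y14.157
G1 X2.371 Y12.436
G1 X0.012 Y6.718
G1 X3.011 Y1.309
G1 X9.111 Y0.281
G1 X13.717 Y4.409
G1 X13.362 Y10.585
; layer 5
G0 Z10.691
G0 X13.362 Y10.585
G1 X8.312 Y14.157
G1 X2.371 Y12.436
G1 X0.012 Y6.718
G1 X3.011 Y1.309
G1 X9.111 Y0.281
G1 X13.717 Y4.409
G1 X13.362 Y10.585
; layer 6
G0 Z12.829
G0 X13.362 Y10.585
G1 X8.312 Y14.157
G1 X2.371 Y12.436
G1 X0.012 Y6.718
G1 X3.011 Y1.309
G1 X9.111 Y0.281
G1 X13.717 Y4.409
G1 X13.362 Y10.585
M2 ; end

The solid is a regular 7-sided prism (a cylinder approximated with 7 flat sides), circumscribed radius ≈ 7.13 mm, height ≈ 12.8 mm. Slicing at Δz = 2.138 mm — 6 equal slices spanning the solid's height, so layer i sits at z = i·h/6 — gives 6 non-empty perimeters. Each is a 7-segment closed polygon; G0 lifts to the layer z and rapids to the start vertex, then G1 traces the edges.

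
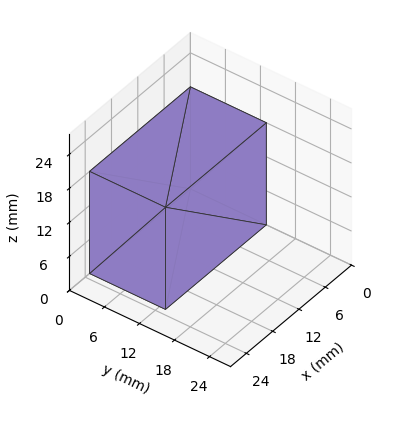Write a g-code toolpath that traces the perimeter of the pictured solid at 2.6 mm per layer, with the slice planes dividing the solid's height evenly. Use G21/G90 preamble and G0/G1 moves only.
Reading the render: the shape is a rectangular box, roughly 23 × 13 mm footprint and 18 mm tall (dimensions read to the nearest mm from the axis ticks). For the g-code, the solid's height is divided into equal slices at the stated Δz and each level perimeter traced with G1 moves after a G0 lift.

; perimeter-only toolpath
G21 ; units = mm
G90 ; absolute positioning
G28 ; home
; layer 1
G0 Z2.6
G0 X0.0 Y0.0
G1 X23.0 Y0.0
G1 X23.0 Y13.0
G1 X0.0 Y13.0
G1 X0.0 Y0.0
; layer 2
G0 Z5.1
G0 X0.0 Y0.0
G1 X23.0 Y0.0
G1 X23.0 Y13.0
G1 X0.0 Y13.0
G1 X0.0 Y0.0
; layer 3
G0 Z7.7
G0 X0.0 Y0.0
G1 X23.0 Y0.0
G1 X23.0 Y13.0
G1 X0.0 Y13.0
G1 X0.0 Y0.0
; layer 4
G0 Z10.3
G0 X0.0 Y0.0
G1 X23.0 Y0.0
G1 X23.0 Y13.0
G1 X0.0 Y13.0
G1 X0.0 Y0.0
; layer 5
G0 Z12.9
G0 X0.0 Y0.0
G1 X23.0 Y0.0
G1 X23.0 Y13.0
G1 X0.0 Y13.0
G1 X0.0 Y0.0
; layer 6
G0 Z15.4
G0 X0.0 Y0.0
G1 X23.0 Y0.0
G1 X23.0 Y13.0
G1 X0.0 Y13.0
G1 X0.0 Y0.0
; layer 7
G0 Z18.0
G0 X0.0 Y0.0
G1 X23.0 Y0.0
G1 X23.0 Y13.0
G1 X0.0 Y13.0
G1 X0.0 Y0.0
M2 ; end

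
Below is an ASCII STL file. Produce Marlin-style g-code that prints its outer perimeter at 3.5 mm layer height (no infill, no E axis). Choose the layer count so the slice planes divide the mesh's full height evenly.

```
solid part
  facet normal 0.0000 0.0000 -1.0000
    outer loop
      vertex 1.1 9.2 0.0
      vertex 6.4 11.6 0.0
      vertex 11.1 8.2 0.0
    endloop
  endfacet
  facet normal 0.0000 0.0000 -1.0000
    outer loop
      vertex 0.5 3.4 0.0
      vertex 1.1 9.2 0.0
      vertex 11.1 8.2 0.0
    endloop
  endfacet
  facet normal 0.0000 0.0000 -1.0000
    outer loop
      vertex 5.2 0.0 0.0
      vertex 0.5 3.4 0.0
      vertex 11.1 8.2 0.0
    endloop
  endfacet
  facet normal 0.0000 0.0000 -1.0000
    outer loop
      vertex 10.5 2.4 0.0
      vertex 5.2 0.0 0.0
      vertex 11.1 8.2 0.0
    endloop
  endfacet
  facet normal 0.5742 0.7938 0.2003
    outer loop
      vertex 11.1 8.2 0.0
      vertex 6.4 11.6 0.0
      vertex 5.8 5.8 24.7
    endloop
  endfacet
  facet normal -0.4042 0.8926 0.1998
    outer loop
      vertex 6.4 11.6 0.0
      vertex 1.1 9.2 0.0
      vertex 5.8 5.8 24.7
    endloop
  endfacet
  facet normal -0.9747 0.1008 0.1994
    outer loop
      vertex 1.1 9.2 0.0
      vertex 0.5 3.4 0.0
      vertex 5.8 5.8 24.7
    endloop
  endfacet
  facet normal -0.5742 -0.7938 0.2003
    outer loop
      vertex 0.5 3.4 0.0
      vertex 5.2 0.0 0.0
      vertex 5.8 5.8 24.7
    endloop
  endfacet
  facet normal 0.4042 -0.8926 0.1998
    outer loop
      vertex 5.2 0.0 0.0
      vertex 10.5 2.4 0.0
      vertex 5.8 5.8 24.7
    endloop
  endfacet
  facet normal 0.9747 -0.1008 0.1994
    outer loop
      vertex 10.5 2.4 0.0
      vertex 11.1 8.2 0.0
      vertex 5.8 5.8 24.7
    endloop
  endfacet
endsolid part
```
; perimeter-only toolpath
G21 ; units = mm
G90 ; absolute positioning
G28 ; home
; layer 1
G0 Z3.5
G0 X10.3 Y7.9
G1 X6.3 Y10.8
G1 X1.8 Y8.7
G1 X1.3 Y3.7
G1 X5.3 Y0.8
G1 X9.8 Y2.9
G1 X10.3 Y7.9
; layer 2
G0 Z7.1
G0 X9.6 Y7.5
G1 X6.2 Y9.9
G1 X2.4 Y8.2
G1 X2.0 Y4.1
G1 X5.4 Y1.7
G1 X9.2 Y3.4
G1 X9.6 Y7.5
; layer 3
G0 Z10.6
G0 X8.8 Y7.2
G1 X6.1 Y9.1
G1 X3.1 Y7.7
G1 X2.8 Y4.4
G1 X5.5 Y2.5
G1 X8.5 Y3.9
G1 X8.8 Y7.2
; layer 4
G0 Z14.1
G0 X8.1 Y6.8
G1 X6.1 Y8.3
G1 X3.8 Y7.3
G1 X3.5 Y4.8
G1 X5.5 Y3.3
G1 X7.8 Y4.3
G1 X8.1 Y6.8
; layer 5
G0 Z17.6
G0 X7.3 Y6.5
G1 X6.0 Y7.5
G1 X4.5 Y6.8
G1 X4.3 Y5.1
G1 X5.6 Y4.1
G1 X7.1 Y4.8
G1 X7.3 Y6.5
; layer 6
G0 Z21.2
G0 X6.6 Y6.1
G1 X5.9 Y6.6
G1 X5.1 Y6.3
G1 X5.0 Y5.5
G1 X5.7 Y5.0
G1 X6.5 Y5.3
G1 X6.6 Y6.1
M2 ; end

The solid is a regular 6-sided pyramid, base circumscribed radius ≈ 5.8 mm, apex at z ≈ 24.7 mm. Slicing at Δz = 3.5 mm — 7 equal slices spanning the solid's height, so layer i sits at z = i·h/7 — gives 6 non-empty perimeters. Each is a 6-segment closed polygon; G0 lifts to the layer z and rapids to the start vertex, then G1 traces the edges. The cross-section shrinks linearly with z (the slice at the apex is degenerate and omitted).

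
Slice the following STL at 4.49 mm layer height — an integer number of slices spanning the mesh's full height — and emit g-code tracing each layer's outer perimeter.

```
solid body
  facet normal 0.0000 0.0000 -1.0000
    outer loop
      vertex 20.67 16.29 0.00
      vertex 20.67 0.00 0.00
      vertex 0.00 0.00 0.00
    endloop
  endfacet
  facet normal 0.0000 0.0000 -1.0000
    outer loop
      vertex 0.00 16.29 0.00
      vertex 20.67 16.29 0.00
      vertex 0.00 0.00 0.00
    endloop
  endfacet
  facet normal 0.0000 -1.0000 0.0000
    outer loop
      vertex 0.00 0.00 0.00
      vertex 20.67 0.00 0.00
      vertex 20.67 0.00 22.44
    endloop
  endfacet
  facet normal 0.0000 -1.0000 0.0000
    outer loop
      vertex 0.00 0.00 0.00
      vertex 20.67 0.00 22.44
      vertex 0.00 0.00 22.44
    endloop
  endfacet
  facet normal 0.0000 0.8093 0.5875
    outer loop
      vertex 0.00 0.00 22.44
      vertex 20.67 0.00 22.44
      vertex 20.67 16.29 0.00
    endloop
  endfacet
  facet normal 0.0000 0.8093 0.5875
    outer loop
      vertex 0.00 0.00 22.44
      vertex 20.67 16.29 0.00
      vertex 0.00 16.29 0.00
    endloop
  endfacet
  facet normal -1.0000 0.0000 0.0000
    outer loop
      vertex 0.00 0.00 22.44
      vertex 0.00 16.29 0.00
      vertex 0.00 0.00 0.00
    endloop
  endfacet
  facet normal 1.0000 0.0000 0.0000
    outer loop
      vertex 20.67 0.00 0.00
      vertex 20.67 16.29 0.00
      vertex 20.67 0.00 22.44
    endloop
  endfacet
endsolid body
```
; perimeter-only toolpath
G21 ; units = mm
G90 ; absolute positioning
G28 ; home
; layer 1
G0 Z4.49
G0 X0.00 Y0.00
G1 X20.67 Y0.00
G1 X20.67 Y13.03
G1 X0.00 Y13.03
G1 X0.00 Y0.00
; layer 2
G0 Z8.98
G0 X0.00 Y0.00
G1 X20.67 Y0.00
G1 X20.67 Y9.77
G1 X0.00 Y9.77
G1 X0.00 Y0.00
; layer 3
G0 Z13.46
G0 X0.00 Y0.00
G1 X20.67 Y0.00
G1 X20.67 Y6.52
G1 X0.00 Y6.52
G1 X0.00 Y0.00
; layer 4
G0 Z17.95
G0 X0.00 Y0.00
G1 X20.67 Y0.00
G1 X20.67 Y3.26
G1 X0.00 Y3.26
G1 X0.00 Y0.00
M2 ; end

The solid is a wedge (ramp): 20.7 × 16.3 mm base, rising to 22.4 mm along the y=0 edge and sloping linearly to z=0 at y=16.3. Slicing at Δz = 4.49 mm — 5 equal slices spanning the solid's height, so layer i sits at z = i·h/5 — gives 4 non-empty perimeters. Each is a 4-segment closed polygon; G0 lifts to the layer z and rapids to the start vertex, then G1 traces the edges. The cross-section shrinks linearly with z (the slice at the apex is degenerate and omitted).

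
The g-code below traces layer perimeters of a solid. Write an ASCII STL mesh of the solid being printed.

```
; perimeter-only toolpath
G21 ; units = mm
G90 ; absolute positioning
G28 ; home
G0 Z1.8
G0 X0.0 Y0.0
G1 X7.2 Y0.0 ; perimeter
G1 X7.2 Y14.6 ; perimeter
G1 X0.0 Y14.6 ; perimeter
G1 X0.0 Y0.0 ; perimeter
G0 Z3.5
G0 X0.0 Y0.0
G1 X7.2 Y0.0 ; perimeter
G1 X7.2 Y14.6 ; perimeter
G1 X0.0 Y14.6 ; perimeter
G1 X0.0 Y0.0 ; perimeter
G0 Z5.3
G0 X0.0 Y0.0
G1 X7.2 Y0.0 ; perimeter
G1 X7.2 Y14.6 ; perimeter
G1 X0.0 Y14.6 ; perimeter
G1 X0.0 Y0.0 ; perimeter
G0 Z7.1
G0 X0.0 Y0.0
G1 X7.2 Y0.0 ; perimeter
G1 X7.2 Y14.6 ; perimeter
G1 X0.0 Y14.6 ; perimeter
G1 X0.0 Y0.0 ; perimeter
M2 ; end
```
solid part
  facet normal 0.0000 0.0000 -1.0000
    outer loop
      vertex 7.2 14.6 0.0
      vertex 7.2 0.0 0.0
      vertex 0.0 0.0 0.0
    endloop
  endfacet
  facet normal 0.0000 0.0000 -1.0000
    outer loop
      vertex 0.0 14.6 0.0
      vertex 7.2 14.6 0.0
      vertex 0.0 0.0 0.0
    endloop
  endfacet
  facet normal 0.0000 0.0000 1.0000
    outer loop
      vertex 0.0 0.0 7.1
      vertex 7.2 0.0 7.1
      vertex 7.2 14.6 7.1
    endloop
  endfacet
  facet normal 0.0000 0.0000 1.0000
    outer loop
      vertex 0.0 0.0 7.1
      vertex 7.2 14.6 7.1
      vertex 0.0 14.6 7.1
    endloop
  endfacet
  facet normal 0.0000 -1.0000 0.0000
    outer loop
      vertex 0.0 0.0 0.0
      vertex 7.2 0.0 0.0
      vertex 7.2 0.0 7.1
    endloop
  endfacet
  facet normal 0.0000 -1.0000 0.0000
    outer loop
      vertex 0.0 0.0 0.0
      vertex 7.2 0.0 7.1
      vertex 0.0 0.0 7.1
    endloop
  endfacet
  facet normal 0.0000 1.0000 0.0000
    outer loop
      vertex 7.2 14.6 7.1
      vertex 7.2 14.6 0.0
      vertex 0.0 14.6 0.0
    endloop
  endfacet
  facet normal 0.0000 1.0000 0.0000
    outer loop
      vertex 0.0 14.6 7.1
      vertex 7.2 14.6 7.1
      vertex 0.0 14.6 0.0
    endloop
  endfacet
  facet normal -1.0000 0.0000 0.0000
    outer loop
      vertex 0.0 14.6 7.1
      vertex 0.0 14.6 0.0
      vertex 0.0 0.0 0.0
    endloop
  endfacet
  facet normal -1.0000 0.0000 0.0000
    outer loop
      vertex 0.0 0.0 7.1
      vertex 0.0 14.6 7.1
      vertex 0.0 0.0 0.0
    endloop
  endfacet
  facet normal 1.0000 0.0000 0.0000
    outer loop
      vertex 7.2 0.0 0.0
      vertex 7.2 14.6 0.0
      vertex 7.2 14.6 7.1
    endloop
  endfacet
  facet normal 1.0000 0.0000 0.0000
    outer loop
      vertex 7.2 0.0 0.0
      vertex 7.2 14.6 7.1
      vertex 7.2 0.0 7.1
    endloop
  endfacet
endsolid part

The G0 Z moves step by Δz≈1.8 mm. Every layer's G1 loop is the same polygon, so the solid is a straight extrusion of it from z=0 to z≈7.1. Closing with flat bottom and top caps and triangulating gives 12 facets — a rectangular box, roughly 7.2 × 14.6 mm footprint and 7.1 mm tall.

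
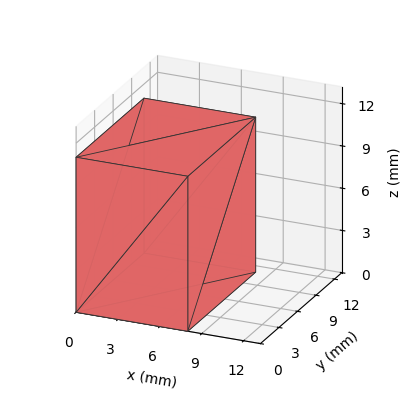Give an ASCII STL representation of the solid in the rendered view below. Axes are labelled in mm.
Reading the render: the shape is a rectangular box, roughly 8 × 11 mm footprint and 11 mm tall (dimensions read to the nearest mm from the axis ticks). For the STL, each face is triangulated and given an outward normal.

solid part
  facet normal 0.0000 0.0000 -1.0000
    outer loop
      vertex 8.0 11.0 0.0
      vertex 8.0 0.0 0.0
      vertex 0.0 0.0 0.0
    endloop
  endfacet
  facet normal 0.0000 0.0000 -1.0000
    outer loop
      vertex 0.0 11.0 0.0
      vertex 8.0 11.0 0.0
      vertex 0.0 0.0 0.0
    endloop
  endfacet
  facet normal 0.0000 0.0000 1.0000
    outer loop
      vertex 0.0 0.0 11.0
      vertex 8.0 0.0 11.0
      vertex 8.0 11.0 11.0
    endloop
  endfacet
  facet normal 0.0000 0.0000 1.0000
    outer loop
      vertex 0.0 0.0 11.0
      vertex 8.0 11.0 11.0
      vertex 0.0 11.0 11.0
    endloop
  endfacet
  facet normal 0.0000 -1.0000 0.0000
    outer loop
      vertex 0.0 0.0 0.0
      vertex 8.0 0.0 0.0
      vertex 8.0 0.0 11.0
    endloop
  endfacet
  facet normal 0.0000 -1.0000 0.0000
    outer loop
      vertex 0.0 0.0 0.0
      vertex 8.0 0.0 11.0
      vertex 0.0 0.0 11.0
    endloop
  endfacet
  facet normal 0.0000 1.0000 0.0000
    outer loop
      vertex 8.0 11.0 11.0
      vertex 8.0 11.0 0.0
      vertex 0.0 11.0 0.0
    endloop
  endfacet
  facet normal 0.0000 1.0000 0.0000
    outer loop
      vertex 0.0 11.0 11.0
      vertex 8.0 11.0 11.0
      vertex 0.0 11.0 0.0
    endloop
  endfacet
  facet normal -1.0000 0.0000 0.0000
    outer loop
      vertex 0.0 11.0 11.0
      vertex 0.0 11.0 0.0
      vertex 0.0 0.0 0.0
    endloop
  endfacet
  facet normal -1.0000 0.0000 0.0000
    outer loop
      vertex 0.0 0.0 11.0
      vertex 0.0 11.0 11.0
      vertex 0.0 0.0 0.0
    endloop
  endfacet
  facet normal 1.0000 0.0000 0.0000
    outer loop
      vertex 8.0 0.0 0.0
      vertex 8.0 11.0 0.0
      vertex 8.0 11.0 11.0
    endloop
  endfacet
  facet normal 1.0000 0.0000 0.0000
    outer loop
      vertex 8.0 0.0 0.0
      vertex 8.0 11.0 11.0
      vertex 8.0 0.0 11.0
    endloop
  endfacet
endsolid part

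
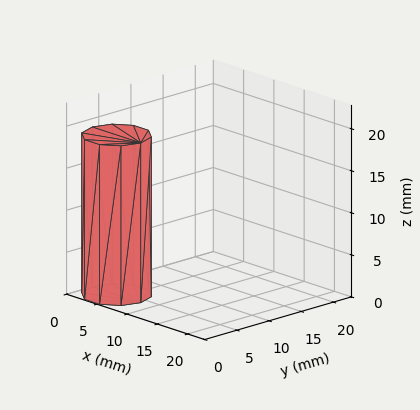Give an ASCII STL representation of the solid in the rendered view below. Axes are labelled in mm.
Reading the render: the shape is a regular 10-sided prism (a cylinder approximated with 10 flat sides), circumscribed radius ≈ 4 mm, height ≈ 19 mm (dimensions read to the nearest mm from the axis ticks). For the STL, each face is triangulated and given an outward normal.

solid part
  facet normal 0.0000 0.0000 -1.0000
    outer loop
      vertex 5.24 7.80 0.00
      vertex 7.24 6.35 0.00
      vertex 8.00 4.00 0.00
    endloop
  endfacet
  facet normal 0.0000 0.0000 -1.0000
    outer loop
      vertex 2.76 7.80 0.00
      vertex 5.24 7.80 0.00
      vertex 8.00 4.00 0.00
    endloop
  endfacet
  facet normal 0.0000 0.0000 -1.0000
    outer loop
      vertex 0.76 6.35 0.00
      vertex 2.76 7.80 0.00
      vertex 8.00 4.00 0.00
    endloop
  endfacet
  facet normal 0.0000 0.0000 -1.0000
    outer loop
      vertex 0.00 4.00 0.00
      vertex 0.76 6.35 0.00
      vertex 8.00 4.00 0.00
    endloop
  endfacet
  facet normal 0.0000 0.0000 -1.0000
    outer loop
      vertex 0.76 1.65 0.00
      vertex 0.00 4.00 0.00
      vertex 8.00 4.00 0.00
    endloop
  endfacet
  facet normal 0.0000 0.0000 -1.0000
    outer loop
      vertex 2.76 0.20 0.00
      vertex 0.76 1.65 0.00
      vertex 8.00 4.00 0.00
    endloop
  endfacet
  facet normal 0.0000 0.0000 -1.0000
    outer loop
      vertex 5.24 0.20 0.00
      vertex 2.76 0.20 0.00
      vertex 8.00 4.00 0.00
    endloop
  endfacet
  facet normal 0.0000 0.0000 -1.0000
    outer loop
      vertex 7.24 1.65 0.00
      vertex 5.24 0.20 0.00
      vertex 8.00 4.00 0.00
    endloop
  endfacet
  facet normal 0.0000 0.0000 1.0000
    outer loop
      vertex 8.00 4.00 19.00
      vertex 7.24 6.35 19.00
      vertex 5.24 7.80 19.00
    endloop
  endfacet
  facet normal 0.0000 0.0000 1.0000
    outer loop
      vertex 8.00 4.00 19.00
      vertex 5.24 7.80 19.00
      vertex 2.76 7.80 19.00
    endloop
  endfacet
  facet normal 0.0000 0.0000 1.0000
    outer loop
      vertex 8.00 4.00 19.00
      vertex 2.76 7.80 19.00
      vertex 0.76 6.35 19.00
    endloop
  endfacet
  facet normal 0.0000 0.0000 1.0000
    outer loop
      vertex 8.00 4.00 19.00
      vertex 0.76 6.35 19.00
      vertex 0.00 4.00 19.00
    endloop
  endfacet
  facet normal 0.0000 0.0000 1.0000
    outer loop
      vertex 8.00 4.00 19.00
      vertex 0.00 4.00 19.00
      vertex 0.76 1.65 19.00
    endloop
  endfacet
  facet normal 0.0000 0.0000 1.0000
    outer loop
      vertex 8.00 4.00 19.00
      vertex 0.76 1.65 19.00
      vertex 2.76 0.20 19.00
    endloop
  endfacet
  facet normal 0.0000 0.0000 1.0000
    outer loop
      vertex 8.00 4.00 19.00
      vertex 2.76 0.20 19.00
      vertex 5.24 0.20 19.00
    endloop
  endfacet
  facet normal 0.0000 0.0000 1.0000
    outer loop
      vertex 8.00 4.00 19.00
      vertex 5.24 0.20 19.00
      vertex 7.24 1.65 19.00
    endloop
  endfacet
  facet normal 0.9515 0.3077 0.0000
    outer loop
      vertex 8.00 4.00 0.00
      vertex 7.24 6.35 0.00
      vertex 7.24 6.35 19.00
    endloop
  endfacet
  facet normal 0.9515 0.3077 0.0000
    outer loop
      vertex 8.00 4.00 0.00
      vertex 7.24 6.35 19.00
      vertex 8.00 4.00 19.00
    endloop
  endfacet
  facet normal 0.5870 0.8096 0.0000
    outer loop
      vertex 7.24 6.35 0.00
      vertex 5.24 7.80 0.00
      vertex 5.24 7.80 19.00
    endloop
  endfacet
  facet normal 0.5870 0.8096 0.0000
    outer loop
      vertex 7.24 6.35 0.00
      vertex 5.24 7.80 19.00
      vertex 7.24 6.35 19.00
    endloop
  endfacet
  facet normal 0.0000 1.0000 0.0000
    outer loop
      vertex 5.24 7.80 0.00
      vertex 2.76 7.80 0.00
      vertex 2.76 7.80 19.00
    endloop
  endfacet
  facet normal 0.0000 1.0000 0.0000
    outer loop
      vertex 5.24 7.80 0.00
      vertex 2.76 7.80 19.00
      vertex 5.24 7.80 19.00
    endloop
  endfacet
  facet normal -0.5870 0.8096 0.0000
    outer loop
      vertex 2.76 7.80 0.00
      vertex 0.76 6.35 0.00
      vertex 0.76 6.35 19.00
    endloop
  endfacet
  facet normal -0.5870 0.8096 0.0000
    outer loop
      vertex 2.76 7.80 0.00
      vertex 0.76 6.35 19.00
      vertex 2.76 7.80 19.00
    endloop
  endfacet
  facet normal -0.9515 0.3077 0.0000
    outer loop
      vertex 0.76 6.35 0.00
      vertex 0.00 4.00 0.00
      vertex 0.00 4.00 19.00
    endloop
  endfacet
  facet normal -0.9515 0.3077 0.0000
    outer loop
      vertex 0.76 6.35 0.00
      vertex 0.00 4.00 19.00
      vertex 0.76 6.35 19.00
    endloop
  endfacet
  facet normal -0.9515 -0.3077 0.0000
    outer loop
      vertex 0.00 4.00 0.00
      vertex 0.76 1.65 0.00
      vertex 0.76 1.65 19.00
    endloop
  endfacet
  facet normal -0.9515 -0.3077 0.0000
    outer loop
      vertex 0.00 4.00 0.00
      vertex 0.76 1.65 19.00
      vertex 0.00 4.00 19.00
    endloop
  endfacet
  facet normal -0.5870 -0.8096 0.0000
    outer loop
      vertex 0.76 1.65 0.00
      vertex 2.76 0.20 0.00
      vertex 2.76 0.20 19.00
    endloop
  endfacet
  facet normal -0.5870 -0.8096 0.0000
    outer loop
      vertex 0.76 1.65 0.00
      vertex 2.76 0.20 19.00
      vertex 0.76 1.65 19.00
    endloop
  endfacet
  facet normal 0.0000 -1.0000 0.0000
    outer loop
      vertex 2.76 0.20 0.00
      vertex 5.24 0.20 0.00
      vertex 5.24 0.20 19.00
    endloop
  endfacet
  facet normal 0.0000 -1.0000 0.0000
    outer loop
      vertex 2.76 0.20 0.00
      vertex 5.24 0.20 19.00
      vertex 2.76 0.20 19.00
    endloop
  endfacet
  facet normal 0.5870 -0.8096 0.0000
    outer loop
      vertex 5.24 0.20 0.00
      vertex 7.24 1.65 0.00
      vertex 7.24 1.65 19.00
    endloop
  endfacet
  facet normal 0.5870 -0.8096 0.0000
    outer loop
      vertex 5.24 0.20 0.00
      vertex 7.24 1.65 19.00
      vertex 5.24 0.20 19.00
    endloop
  endfacet
  facet normal 0.9515 -0.3077 0.0000
    outer loop
      vertex 7.24 1.65 0.00
      vertex 8.00 4.00 0.00
      vertex 8.00 4.00 19.00
    endloop
  endfacet
  facet normal 0.9515 -0.3077 0.0000
    outer loop
      vertex 7.24 1.65 0.00
      vertex 8.00 4.00 19.00
      vertex 7.24 1.65 19.00
    endloop
  endfacet
endsolid part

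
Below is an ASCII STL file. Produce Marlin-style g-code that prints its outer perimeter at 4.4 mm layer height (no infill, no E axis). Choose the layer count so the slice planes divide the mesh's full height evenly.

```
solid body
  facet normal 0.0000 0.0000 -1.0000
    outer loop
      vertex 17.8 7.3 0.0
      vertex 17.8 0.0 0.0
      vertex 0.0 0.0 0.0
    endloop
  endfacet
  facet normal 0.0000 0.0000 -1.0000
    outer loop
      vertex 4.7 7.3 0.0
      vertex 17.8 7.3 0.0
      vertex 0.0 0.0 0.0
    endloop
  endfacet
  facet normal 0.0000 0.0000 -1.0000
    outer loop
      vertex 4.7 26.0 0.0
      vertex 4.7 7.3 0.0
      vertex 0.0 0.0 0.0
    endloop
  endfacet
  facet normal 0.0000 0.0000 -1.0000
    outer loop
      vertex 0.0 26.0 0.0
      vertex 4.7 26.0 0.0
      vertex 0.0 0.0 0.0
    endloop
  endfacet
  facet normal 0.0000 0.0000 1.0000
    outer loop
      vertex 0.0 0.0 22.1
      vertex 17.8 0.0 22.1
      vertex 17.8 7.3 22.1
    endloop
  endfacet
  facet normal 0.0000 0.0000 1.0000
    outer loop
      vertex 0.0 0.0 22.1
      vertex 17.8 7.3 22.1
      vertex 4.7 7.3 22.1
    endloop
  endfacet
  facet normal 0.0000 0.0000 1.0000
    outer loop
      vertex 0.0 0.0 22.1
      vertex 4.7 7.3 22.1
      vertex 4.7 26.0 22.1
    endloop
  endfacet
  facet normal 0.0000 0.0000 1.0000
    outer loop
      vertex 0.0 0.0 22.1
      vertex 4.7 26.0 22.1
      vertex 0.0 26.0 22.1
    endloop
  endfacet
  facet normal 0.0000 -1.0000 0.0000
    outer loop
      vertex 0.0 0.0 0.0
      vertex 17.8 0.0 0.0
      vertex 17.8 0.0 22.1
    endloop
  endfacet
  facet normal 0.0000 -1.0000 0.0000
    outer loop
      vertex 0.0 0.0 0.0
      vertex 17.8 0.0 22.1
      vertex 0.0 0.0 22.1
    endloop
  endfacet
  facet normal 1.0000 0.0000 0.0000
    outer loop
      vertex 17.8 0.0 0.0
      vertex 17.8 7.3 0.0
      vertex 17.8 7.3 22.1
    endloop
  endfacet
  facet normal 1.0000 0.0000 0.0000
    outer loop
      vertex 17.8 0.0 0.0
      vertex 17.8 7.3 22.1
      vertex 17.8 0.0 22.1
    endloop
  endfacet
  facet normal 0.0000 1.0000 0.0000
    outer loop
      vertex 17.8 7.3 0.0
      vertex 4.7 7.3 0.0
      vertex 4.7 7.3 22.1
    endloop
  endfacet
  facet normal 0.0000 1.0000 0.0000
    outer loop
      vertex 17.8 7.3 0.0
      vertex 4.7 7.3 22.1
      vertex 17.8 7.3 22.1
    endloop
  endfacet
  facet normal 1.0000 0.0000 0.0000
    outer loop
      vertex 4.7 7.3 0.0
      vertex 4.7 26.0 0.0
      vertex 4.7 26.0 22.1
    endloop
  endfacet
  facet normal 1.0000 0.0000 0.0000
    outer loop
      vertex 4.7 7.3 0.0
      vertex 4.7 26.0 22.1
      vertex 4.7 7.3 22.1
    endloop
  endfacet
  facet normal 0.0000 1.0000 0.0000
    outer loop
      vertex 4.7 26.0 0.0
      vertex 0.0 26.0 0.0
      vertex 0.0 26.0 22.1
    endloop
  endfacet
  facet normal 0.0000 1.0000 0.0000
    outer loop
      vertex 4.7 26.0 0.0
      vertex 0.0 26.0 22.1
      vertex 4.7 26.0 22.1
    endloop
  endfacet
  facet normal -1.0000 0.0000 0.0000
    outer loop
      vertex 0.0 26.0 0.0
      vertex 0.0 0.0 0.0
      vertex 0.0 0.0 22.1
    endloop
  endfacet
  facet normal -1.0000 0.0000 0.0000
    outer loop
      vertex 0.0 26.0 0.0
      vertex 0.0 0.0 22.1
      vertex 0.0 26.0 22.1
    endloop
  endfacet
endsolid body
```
; perimeter-only toolpath
G21 ; units = mm
G90 ; absolute positioning
G28 ; home
; layer 1
G0 Z4.4
G0 X0.0 Y0.0
G1 X17.8 Y0.0
G1 X17.8 Y7.3
G1 X4.7 Y7.3
G1 X4.7 Y26.0
G1 X0.0 Y26.0
G1 X0.0 Y0.0
; layer 2
G0 Z8.8
G0 X0.0 Y0.0
G1 X17.8 Y0.0
G1 X17.8 Y7.3
G1 X4.7 Y7.3
G1 X4.7 Y26.0
G1 X0.0 Y26.0
G1 X0.0 Y0.0
; layer 3
G0 Z13.3
G0 X0.0 Y0.0
G1 X17.8 Y0.0
G1 X17.8 Y7.3
G1 X4.7 Y7.3
G1 X4.7 Y26.0
G1 X0.0 Y26.0
G1 X0.0 Y0.0
; layer 4
G0 Z17.7
G0 X0.0 Y0.0
G1 X17.8 Y0.0
G1 X17.8 Y7.3
G1 X4.7 Y7.3
G1 X4.7 Y26.0
G1 X0.0 Y26.0
G1 X0.0 Y0.0
; layer 5
G0 Z22.1
G0 X0.0 Y0.0
G1 X17.8 Y0.0
G1 X17.8 Y7.3
G1 X4.7 Y7.3
G1 X4.7 Y26.0
G1 X0.0 Y26.0
G1 X0.0 Y0.0
M2 ; end

The solid is an L-shaped prism: outer 17.8 × 26 mm, arm thicknesses ≈ 7.3 mm (horizontal) and 4.7 mm (vertical), extruded 22.1 mm in z. Slicing at Δz = 4.4 mm — 5 equal slices spanning the solid's height, so layer i sits at z = i·h/5 — gives 5 non-empty perimeters. Each is a 6-segment closed polygon; G0 lifts to the layer z and rapids to the start vertex, then G1 traces the edges.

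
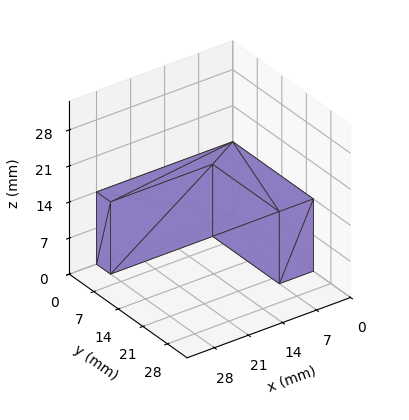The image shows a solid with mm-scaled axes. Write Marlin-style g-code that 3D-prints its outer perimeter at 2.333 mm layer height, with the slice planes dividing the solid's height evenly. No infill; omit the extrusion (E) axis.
Reading the render: the shape is an L-shaped prism: outer 28 × 23 mm, arm thicknesses ≈ 4 mm (horizontal) and 7 mm (vertical), extruded 14 mm in z (dimensions read to the nearest mm from the axis ticks). For the g-code, the solid's height is divided into equal slices at the stated Δz and each level perimeter traced with G1 moves after a G0 lift.

; perimeter-only toolpath
G21 ; units = mm
G90 ; absolute positioning
G28 ; home
; layer 1
G0 Z2.333
G0 X0.000 Y0.000
G1 X28.000 Y0.000
G1 X28.000 Y4.000
G1 X7.000 Y4.000
G1 X7.000 Y23.000
G1 X0.000 Y23.000
G1 X0.000 Y0.000
; layer 2
G0 Z4.667
G0 X0.000 Y0.000
G1 X28.000 Y0.000
G1 X28.000 Y4.000
G1 X7.000 Y4.000
G1 X7.000 Y23.000
G1 X0.000 Y23.000
G1 X0.000 Y0.000
; layer 3
G0 Z7.000
G0 X0.000 Y0.000
G1 X28.000 Y0.000
G1 X28.000 Y4.000
G1 X7.000 Y4.000
G1 X7.000 Y23.000
G1 X0.000 Y23.000
G1 X0.000 Y0.000
; layer 4
G0 Z9.333
G0 X0.000 Y0.000
G1 X28.000 Y0.000
G1 X28.000 Y4.000
G1 X7.000 Y4.000
G1 X7.000 Y23.000
G1 X0.000 Y23.000
G1 X0.000 Y0.000
; layer 5
G0 Z11.667
G0 X0.000 Y0.000
G1 X28.000 Y0.000
G1 X28.000 Y4.000
G1 X7.000 Y4.000
G1 X7.000 Y23.000
G1 X0.000 Y23.000
G1 X0.000 Y0.000
; layer 6
G0 Z14.000
G0 X0.000 Y0.000
G1 X28.000 Y0.000
G1 X28.000 Y4.000
G1 X7.000 Y4.000
G1 X7.000 Y23.000
G1 X0.000 Y23.000
G1 X0.000 Y0.000
M2 ; end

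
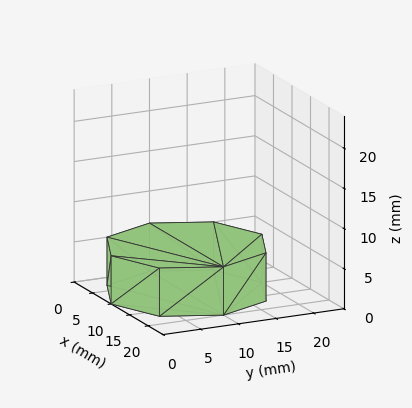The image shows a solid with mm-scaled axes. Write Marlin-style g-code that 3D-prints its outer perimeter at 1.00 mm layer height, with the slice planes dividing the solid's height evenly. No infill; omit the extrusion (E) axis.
Reading the render: the shape is a regular 8-sided prism (a cylinder approximated with 8 flat sides), circumscribed radius ≈ 10 mm, height ≈ 6 mm (dimensions read to the nearest mm from the axis ticks). For the g-code, the solid's height is divided into equal slices at the stated Δz and each level perimeter traced with G1 moves after a G0 lift.

; perimeter-only toolpath
G21 ; units = mm
G90 ; absolute positioning
G28 ; home
; layer 1
G0 Z1.00
G0 X20.00 Y10.00
G1 X17.07 Y17.07
G1 X10.00 Y20.00
G1 X2.93 Y17.07
G1 X0.00 Y10.00
G1 X2.93 Y2.93
G1 X10.00 Y0.00
G1 X17.07 Y2.93
G1 X20.00 Y10.00
; layer 2
G0 Z2.00
G0 X20.00 Y10.00
G1 X17.07 Y17.07
G1 X10.00 Y20.00
G1 X2.93 Y17.07
G1 X0.00 Y10.00
G1 X2.93 Y2.93
G1 X10.00 Y0.00
G1 X17.07 Y2.93
G1 X20.00 Y10.00
; layer 3
G0 Z3.00
G0 X20.00 Y10.00
G1 X17.07 Y17.07
G1 X10.00 Y20.00
G1 X2.93 Y17.07
G1 X0.00 Y10.00
G1 X2.93 Y2.93
G1 X10.00 Y0.00
G1 X17.07 Y2.93
G1 X20.00 Y10.00
; layer 4
G0 Z4.00
G0 X20.00 Y10.00
G1 X17.07 Y17.07
G1 X10.00 Y20.00
G1 X2.93 Y17.07
G1 X0.00 Y10.00
G1 X2.93 Y2.93
G1 X10.00 Y0.00
G1 X17.07 Y2.93
G1 X20.00 Y10.00
; layer 5
G0 Z5.00
G0 X20.00 Y10.00
G1 X17.07 Y17.07
G1 X10.00 Y20.00
G1 X2.93 Y17.07
G1 X0.00 Y10.00
G1 X2.93 Y2.93
G1 X10.00 Y0.00
G1 X17.07 Y2.93
G1 X20.00 Y10.00
; layer 6
G0 Z6.00
G0 X20.00 Y10.00
G1 X17.07 Y17.07
G1 X10.00 Y20.00
G1 X2.93 Y17.07
G1 X0.00 Y10.00
G1 X2.93 Y2.93
G1 X10.00 Y0.00
G1 X17.07 Y2.93
G1 X20.00 Y10.00
M2 ; end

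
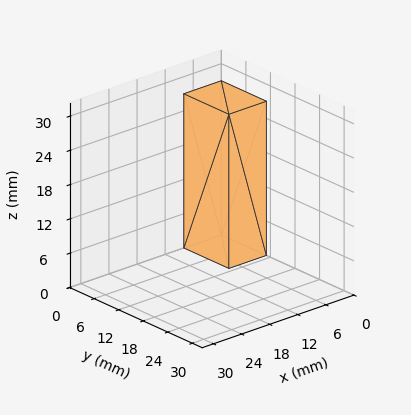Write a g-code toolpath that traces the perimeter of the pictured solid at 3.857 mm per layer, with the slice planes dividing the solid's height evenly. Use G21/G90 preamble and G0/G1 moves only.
Reading the render: the shape is a rectangular box, roughly 8 × 11 mm footprint and 27 mm tall (dimensions read to the nearest mm from the axis ticks). For the g-code, the solid's height is divided into equal slices at the stated Δz and each level perimeter traced with G1 moves after a G0 lift.

; perimeter-only toolpath
G21 ; units = mm
G90 ; absolute positioning
G28 ; home
; layer 1
G0 Z3.857
G0 X0.000 Y0.000
G1 X8.000 Y0.000
G1 X8.000 Y11.000
G1 X0.000 Y11.000
G1 X0.000 Y0.000
; layer 2
G0 Z7.714
G0 X0.000 Y0.000
G1 X8.000 Y0.000
G1 X8.000 Y11.000
G1 X0.000 Y11.000
G1 X0.000 Y0.000
; layer 3
G0 Z11.571
G0 X0.000 Y0.000
G1 X8.000 Y0.000
G1 X8.000 Y11.000
G1 X0.000 Y11.000
G1 X0.000 Y0.000
; layer 4
G0 Z15.429
G0 X0.000 Y0.000
G1 X8.000 Y0.000
G1 X8.000 Y11.000
G1 X0.000 Y11.000
G1 X0.000 Y0.000
; layer 5
G0 Z19.286
G0 X0.000 Y0.000
G1 X8.000 Y0.000
G1 X8.000 Y11.000
G1 X0.000 Y11.000
G1 X0.000 Y0.000
; layer 6
G0 Z23.143
G0 X0.000 Y0.000
G1 X8.000 Y0.000
G1 X8.000 Y11.000
G1 X0.000 Y11.000
G1 X0.000 Y0.000
; layer 7
G0 Z27.000
G0 X0.000 Y0.000
G1 X8.000 Y0.000
G1 X8.000 Y11.000
G1 X0.000 Y11.000
G1 X0.000 Y0.000
M2 ; end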